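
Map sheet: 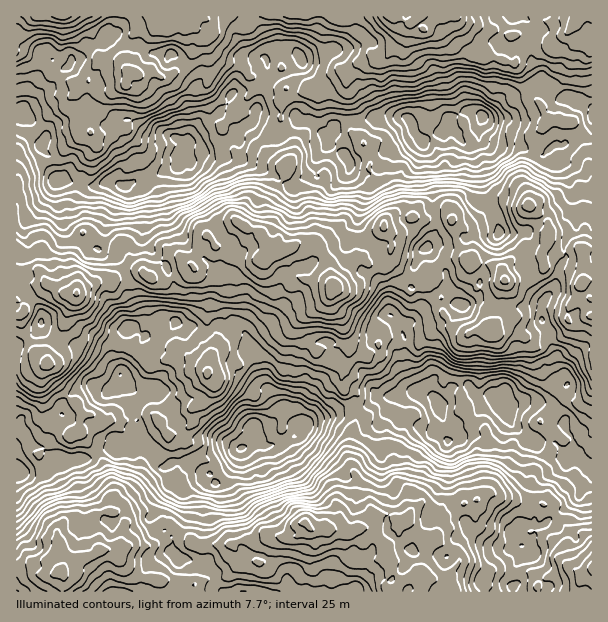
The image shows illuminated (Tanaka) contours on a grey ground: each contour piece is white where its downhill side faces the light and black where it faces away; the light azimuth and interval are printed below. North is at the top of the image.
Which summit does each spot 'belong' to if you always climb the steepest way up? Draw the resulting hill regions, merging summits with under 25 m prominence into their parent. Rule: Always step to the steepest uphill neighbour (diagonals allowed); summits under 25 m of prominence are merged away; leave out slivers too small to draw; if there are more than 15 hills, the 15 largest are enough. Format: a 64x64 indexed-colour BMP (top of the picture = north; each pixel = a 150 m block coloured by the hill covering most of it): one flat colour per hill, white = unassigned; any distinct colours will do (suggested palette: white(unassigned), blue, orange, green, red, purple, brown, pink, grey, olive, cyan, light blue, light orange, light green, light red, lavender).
<image width="64" height="64" href="data:image/bmp;base64,Qk12CAAAAAAAAHYAAAAoAAAAQAAAAEAAAAABAAQAAAAAAAAIAAATCwAAEwsAABAAAAAAAAAA////ALR3HwAOf/8ALKAsACgn1gC9Z5QAS1aMAMJ34wB/f38AIr28AM++FwDox64AeLv/AIrfmACWmP8A1bDFAEREREREREREREREQRERERERERERERERERERERAAAAAAREREREREREREREQREREREREREREREREREREREAAAAABERERERERERERERBEREREREREREREREREREREQAAAAAEREREREREREREQREREREREREREREREREREREREAAAAARERERERERERBERERERERERERERERERERERERERAAAABEREREREREREEREREREREREREREREREREREREREAAAAEREREREREREQREREREREREREREREREREREREREQAAAARERERERERERBEREREREREREREREREREREREREREQAABEREREREREREEREREREREREREREREREREREREREREAAEREREREREREQRERERERERERERERERERERERERERERAAREREREREREREEREREREREREREREREREREREREREREQBEREREREREREQREREREREREREREREREREREREREREREEREREREREREQRERERERERERERERERERERERERERERERERFERERERERBERERERERERERERERERERERERERERERERERJERERERCISIREREREREREREREREREREREREREREhESIiIkRERCIiIiEREREREREREREREREREREREREREiIiIiIiIiESIiIiIimRERERERERERERERERERERERESL/IiIiIiIRIiIiIimZkRERERERERERERERERERERESIv/yIiIiIiEiIiIimZmZERERERERERERERERERERERIi//8iIiIiISIiIimZmZmREiIRERERERERERERERERIiL///IiIiIiIiIiKZmZmZIiIiIRERERERERERERERIiIv///yIiIhEimZKZmZmZkiIiIiIiEREREREREYiIiCIi////8iIiEimZmZmZmZkiIiIiIiIiIiiIERiIiIiIgiL///////IiIpmZmZmZkiIiIiIiIiIiiIiIiIiIiIiCIv//////8iIimZmZmZmSIiIiIiIiIiKIiIiIiIiIiAIi//////9yIimZmZmZmZIiIiIiIiIiKIiIiIiIiIiIACL/////93IiKZmZmZmZIiIiIiIiIiIoiIiIiIiIiIgAIv//93d3ciIimZmZmZkiIiIiIiIiIiiIiIiIiIiIgAAAd/93d3dyIiKZmZmZmSIiIiIiIiIiKIiIiIiIiIiAAAB3d3d3d3dwAimSIpmWZiIiIiIiIiIoiIiIiIiIiIAAAHd3d3d3d3cAAiIiIiZmYiIiIiIiIt0iIoiIiIiIAAAAd3d3d3d3cAAAIiIiJmZiIiIiIiIt3dIiKIiIiIgAAAB3d3d3d3dwAAAiIiJmZmIiIiIiIi3d0iIu7u7u7uAAAHd3d3d3d3AAACIiImZmYiIiIiIiLd0iIu7u7u7uoAAAd3d3d3d3AAACIiIiZmZmIiIiIiIt3SIi7u7u7uqqAAB3d3d3d3cAAAIiIiJmZmYiIiIiIt3dIiLu7u7u6qoAAHd3d3d3dwAAIiIiImZmZmZiIiIi3d0iLu7u7u6qqqAAd3d3d3cAAAIiIiImZmZmZmYiIiLd3dLu7u7u7uqqoAB3d3d3IAAAAiIiIiJmZmZmZmYiIt3d3e7u7u7u6qqgAHd3dyIiAAAiIiIiJmZmZmZmZmIt3d3SAAAO7u7qqqAAd3dyIiIAACIiIiJmZmZmZmZmYt3d3SIgAAAAqqqqqgB3d3IiIgAAIiIiJmZmZmZmZmZm3d3SIiAAAAqqqqqqACd3ciIiIAAiIiImZmZmZmZmZmbd3dIiAAAACqqqqqoiIidyIiIgACIiImZmZmZmZmZmZm3d3SIAAACqqqqqqiIiIiIiIiAAIiIiZmZmZmZmZmZmbd3dIgAAAKqqqqqqIiIiIiMzIzMyIiZmZmZmZiZmZmbd3d0iAAAAqqqqqqIiIiIzMzMzMzMiJmZmZmYiIiERHd3d3SIAAACqqqqqoiIiIjMzMzMzMzMmZmZmIiIiIRERER3dIgAACqqqqqoiIiIiMzMzMzMzMzZiIiIiIiIiERERHd3SAAAKqqqqoiIiIiMzMzMzMzMzMREiIiIiIiIREREd3dAAAAqqqgAAIiIiIzMzMzMzMzPBERESIhIiIhEREREd0QABEAAAAAAAIiIjMzMzMzPMzMwRERIRESIiMREREREREREQAAAAAAACIzMzMzzMzMzMzLsREREREzMzMzEREREVEREAAAAAAAAzMzMzzMzMzMzMu7EbszMzMzMzNVVVVVVVVVAAAAAAADMzMzPMzMzMzMy7u7uzMzMzMzM1VVVVVVVVVQAAAAAAMzMzMzzMzMzMzLu7u7MzMzMzM1VVVVVVVVVVVQADMAAzMzMzPMzMzMzMu7u7uzMzMzMzVVVVVVVVVVVVUAMAADMzMzM8zMzMzMy7u7u7ETMzMzVVVVVVVVVVVVVVAAAAMzMzMzPMzMzMy7u7u7sREzMzNVVVVVVVVVVVVVUAAAAzMzMzM8zMzMy7u7u7tREVVTNVVVVVVVVVVVVVUAAAADMzMzMzzMy7u7u7u7VVVVVVVVVVVVVVVVVVVVVQAAAAMzMzMzPMu7u7u7u7tVVVVVVVVVVVVVVVVVVVVVUAAAAzMzMzM7u7u7u7u7u1VVVVVVVVVVVVVVVVVVVVVQAAADMzMzMzO7u7u7u7u7VVVVVVVVVVVVVVVVVVVVVQAAAA"/>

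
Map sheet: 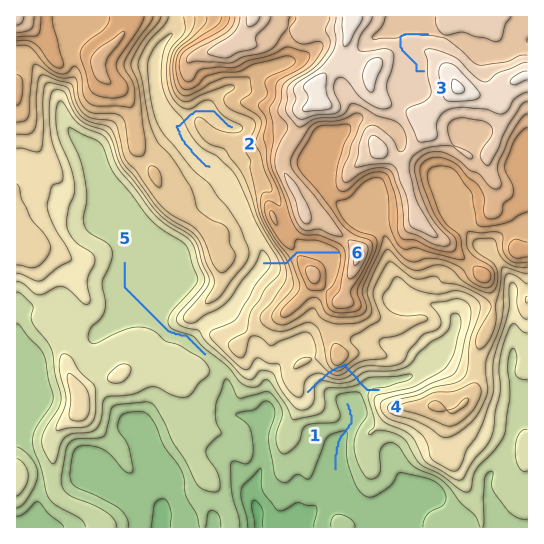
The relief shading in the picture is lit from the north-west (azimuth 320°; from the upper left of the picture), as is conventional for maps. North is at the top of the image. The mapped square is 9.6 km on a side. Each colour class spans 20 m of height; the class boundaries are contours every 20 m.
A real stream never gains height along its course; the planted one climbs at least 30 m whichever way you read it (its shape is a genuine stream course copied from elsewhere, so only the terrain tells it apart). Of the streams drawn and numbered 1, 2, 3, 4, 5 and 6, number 4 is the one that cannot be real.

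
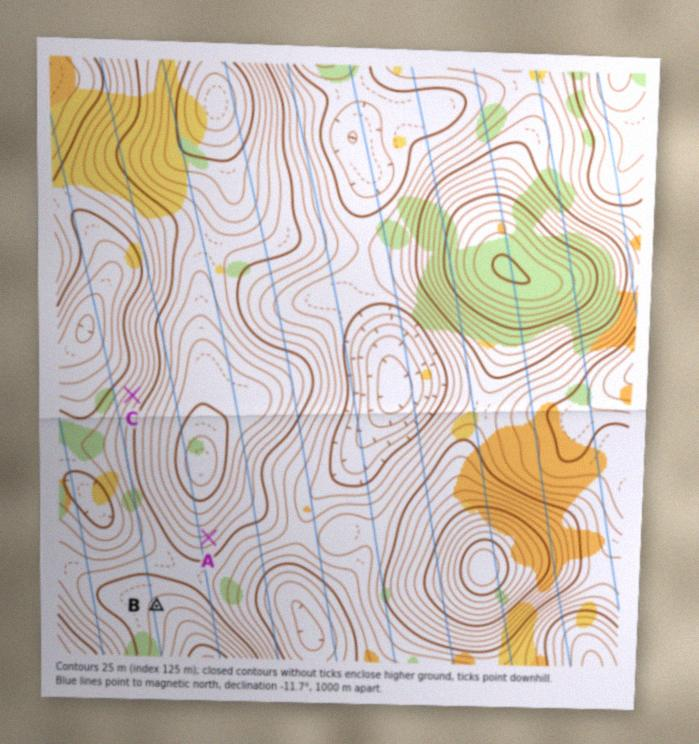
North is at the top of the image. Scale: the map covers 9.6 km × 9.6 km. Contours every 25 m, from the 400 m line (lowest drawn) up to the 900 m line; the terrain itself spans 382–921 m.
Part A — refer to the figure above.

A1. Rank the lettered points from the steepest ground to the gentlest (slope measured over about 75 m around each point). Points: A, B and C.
C A B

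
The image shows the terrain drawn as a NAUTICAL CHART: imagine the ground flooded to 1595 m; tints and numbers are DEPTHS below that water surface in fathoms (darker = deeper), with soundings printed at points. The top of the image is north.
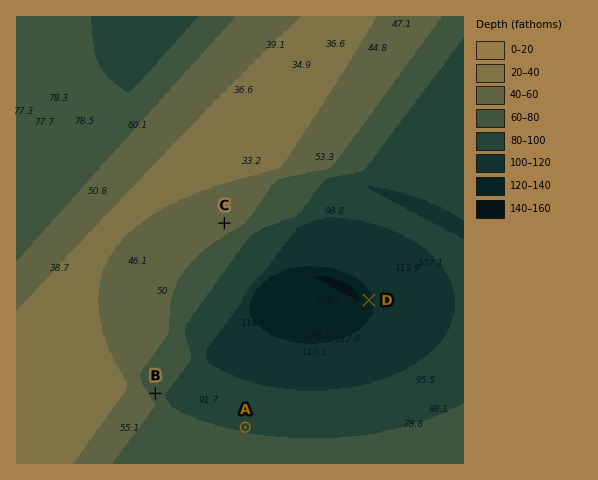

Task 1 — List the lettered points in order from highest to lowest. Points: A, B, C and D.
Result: C B A D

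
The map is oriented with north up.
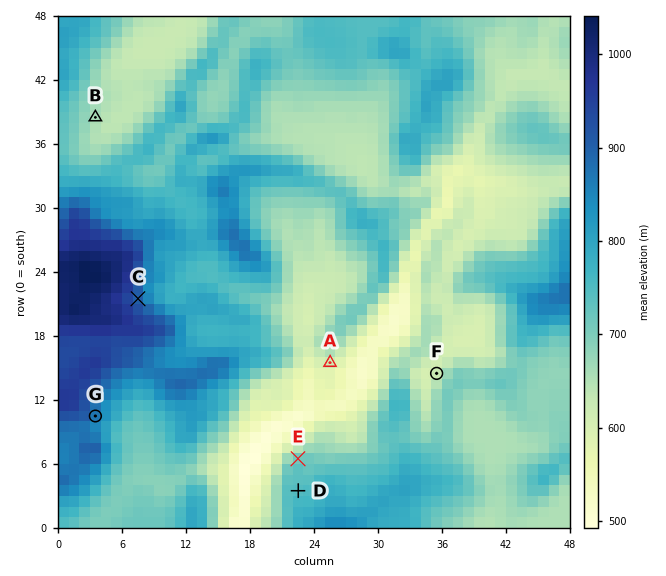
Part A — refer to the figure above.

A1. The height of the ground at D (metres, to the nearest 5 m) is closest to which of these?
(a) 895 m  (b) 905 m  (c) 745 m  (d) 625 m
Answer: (c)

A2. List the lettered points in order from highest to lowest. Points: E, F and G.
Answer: G E F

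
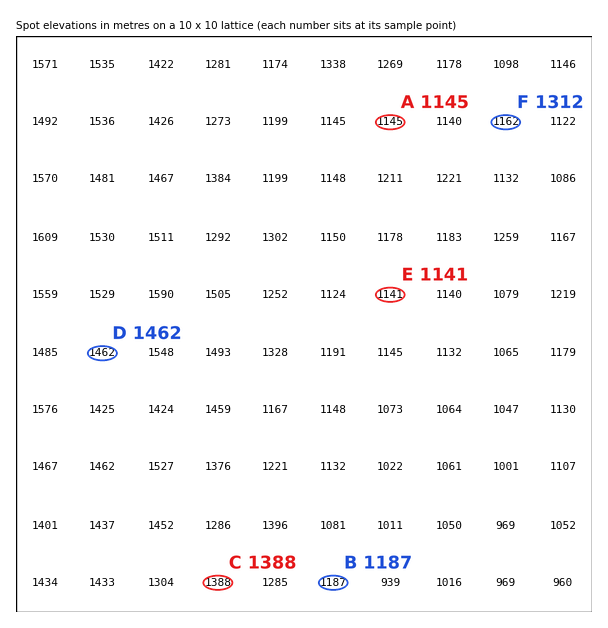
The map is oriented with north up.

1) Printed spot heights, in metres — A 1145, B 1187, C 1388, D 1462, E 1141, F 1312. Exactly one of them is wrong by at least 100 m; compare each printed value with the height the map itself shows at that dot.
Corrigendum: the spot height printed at F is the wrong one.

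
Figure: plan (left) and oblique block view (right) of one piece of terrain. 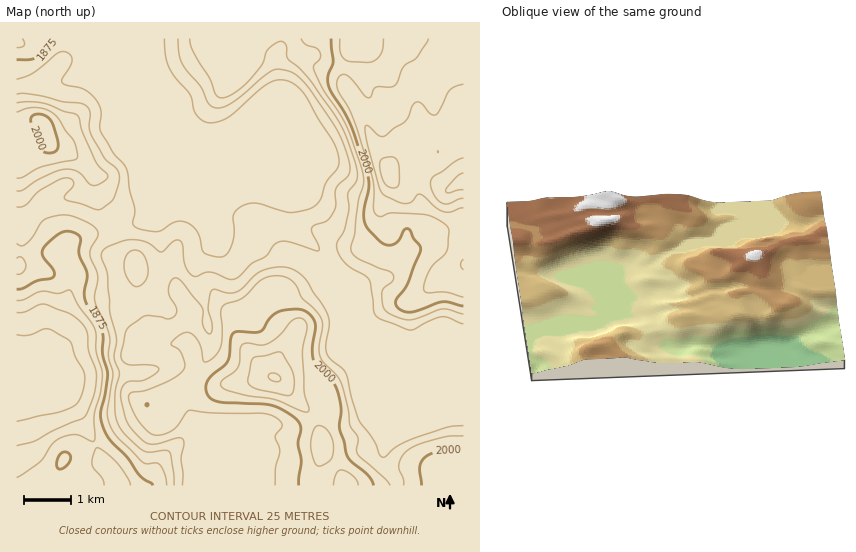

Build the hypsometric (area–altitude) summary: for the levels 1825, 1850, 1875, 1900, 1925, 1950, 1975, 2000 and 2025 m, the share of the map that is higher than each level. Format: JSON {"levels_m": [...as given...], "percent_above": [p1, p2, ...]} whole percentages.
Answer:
{"levels_m": [1825, 1850, 1875, 1900, 1925, 1950, 1975, 2000, 2025], "percent_above": [96, 93, 90, 71, 61, 44, 31, 21, 12]}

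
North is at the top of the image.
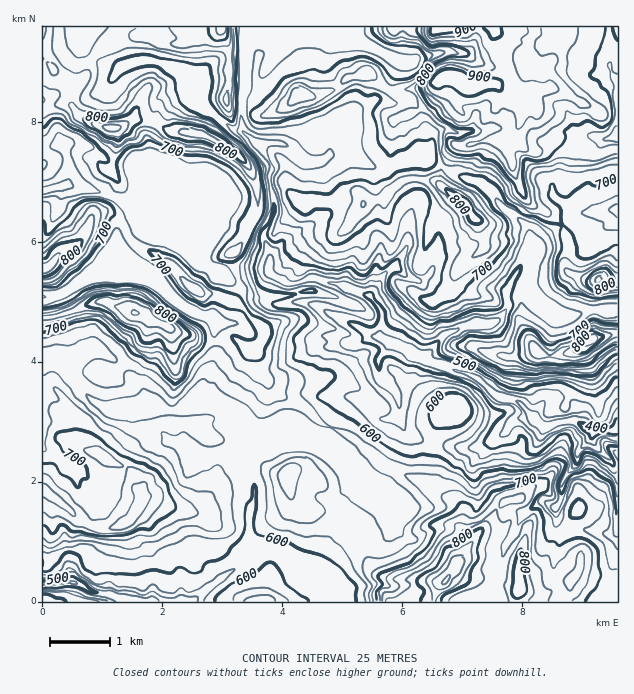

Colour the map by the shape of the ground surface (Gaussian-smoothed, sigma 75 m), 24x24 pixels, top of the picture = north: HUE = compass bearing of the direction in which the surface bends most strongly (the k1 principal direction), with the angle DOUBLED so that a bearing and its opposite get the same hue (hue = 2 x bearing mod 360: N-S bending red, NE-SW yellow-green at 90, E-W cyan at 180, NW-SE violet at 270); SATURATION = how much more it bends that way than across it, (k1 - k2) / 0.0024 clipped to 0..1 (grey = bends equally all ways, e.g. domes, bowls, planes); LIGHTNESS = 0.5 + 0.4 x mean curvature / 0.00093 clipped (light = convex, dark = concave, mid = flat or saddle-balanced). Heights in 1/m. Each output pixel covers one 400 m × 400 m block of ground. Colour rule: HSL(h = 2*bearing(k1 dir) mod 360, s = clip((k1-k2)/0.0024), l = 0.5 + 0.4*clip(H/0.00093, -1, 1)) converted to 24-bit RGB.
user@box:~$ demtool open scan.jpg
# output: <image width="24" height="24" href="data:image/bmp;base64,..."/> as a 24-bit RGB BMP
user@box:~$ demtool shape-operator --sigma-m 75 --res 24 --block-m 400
<image width="24" height="24" href="data:image/bmp;base64,Qk32BgAAAAAAADYAAAAoAAAAGAAAABgAAAABABgAAAAAAMAGAAATCwAAEwsAAAAAAAAAAAAAfJcAbg4Am0IDmY4bd6IpobJCQaBdU6iVfamyt3uHjl+WhHWEdGR5MWl1ztZ8mle47Yh9NIlWWYqNxJxhXaagnVmfpKJjYXyK4pirM4rPepyqko5rbIp2cYZ+lIqBWY5sUoZVlIdyfW1zfG5rcl1/acasWLOoZmGku2uX5ay8R3CBs85aU4GsWFWNx6udS22LtVyjiFA8tqA+baZPaopaX35ieWhfg59oU3ODi3RdgHFjbIZ2dpSNeJx1U3BmaGlDXZpPzoN/sGqyNaOPyXtEUHuFu79objiFdlShmNfcYGm73afZeHytdoCnfJ20jKWiTkqDpHubiqOcfo6efZ6cgo2NYl96SZaRTbBRXrVUzleFeZc9qdhWXRuat5d8NIuzisS+ilGAZHN9mo5rqrqdYY+ojmuXmn6BVE99lWF1lq58eYpuaYx+fmZsdlReYJVha7SXZbyTSE2t07bl64TMAFZq5NfEODLPm1peeE5UiqNpbcOuqYmMiVV9dHJdl4V0ZVGDbrG6z6vPhpaxg1SBkFh3gL7Igai5fqSGVGCSS5F6V5pJs0nB/3rjHvKHfBuJmVOXg6e0i8KqglthfWdTfkpKj3NeaqR9Z3aEXn5WgotKfUxDklyMisStb4KAdU1SpYREeXI0KWMrn4JKHnFf7L6eE4F+UQrxXJiOfKmAkVZqglRdml2LZnG4gKG1jGJ5gGFshI9gd3JZfLKof6qihmpbemdHl1+TqYmYuaqlaYi6Sc6UWxs1iq0IZwwbZbUSZat7nVBGgUxGbIxicE5cv8EzQ21Jgl5hfnB7p62LcK6jgINafnlaaqyOakKaap+MlbG+z+DhjRh/cB0HTY4rmZFDoWY/e6w8oaNajVKVkpunmVR+a0Bo6ey3LlJrcW2Gjph/dbV6a3aiiH6tjZGuYZ5zRk26abusjXkdMw8ATw0Qx6R3xmhNe30veMxBLHdjcn1NX4BbdElKgTdTWrSA1OCOQIKtUGGVkLOstbR4SmpWZHhQd4hHt1VTgWAvaTIgFxGx1NT30eb6k1fo1fD2jIb//8z8VSvIroTveYE6SSs7eciYoe/r0vL55ArZgDZWXKtNwq/klnLJX5+5ojNNqYo1gjaKnVdaea8uG1MEJyoJPbEz0LxELkUkNssZ2Ur/Q2oAuHj/ztj91ef2cM7YMgEO8eo1b6jWc9CJii+A4B9f4RbLdb/muhifkDOHp9bh1rfinInGmtjcEKiskFdWgzlBiFwTRlIKjt2bBzkPSWMTXVcbUg8ScfC4V9XPYjEmns1KWSRPi2wlgUkQUS0RUMU6F+Gex08nmoJLv4qAlIZWJ21lclCXto7Slr752M7984Lu4qXbK3BrhluObcjY0c5NcT1x0IrZ28N7GR9OpX2Oo4OzfJqydsDAMZC3QM5xT32MsXVuwJSXX5SoMEtfpNBZQGo5m48xLX5K44KVd0i+UKyWeWVaf3hzen9/Tnxt9LmtCCqJcJhSX56PzJ2yWFOLfbVuM2uXk2F8qlFQleCipkq5TyA9V85efHmMZpaFUEG8a76W5n6vjjqCfn2Af39/f39/ZHp8wJJeDwCZzdyvbYi5XnqUvInMsHV1QV5lmDxgyfrgqjmcdwVCoPbUhVSqgXRdiX5GW5Ava1ctp4A5Yb6le3uAgXd2fnxta0lXvu5tAAuWhr6Ae2l/bqKhnV50wGqpbV/KjPfNbjMQOQ8apuqFgE0ucWREiIhViHZkrG+rUlyatGAydn4maGI7c1EsaFQwL9ywzP/oUgyGk1JEdIVXfoFigVhbj5lRWnBBkhxL026pSH+2vOWSkErPWHy6iJHEcHDXe2gxfR4zuef71sPxHjnB0+P4z+P8Yv+mMgERfn83UYxFcoxubn6Cb16BupmJZ3+CGXlNwtsKzDmBtZF0kG1VW4Zdf2dJYYgek1TTivLNQYlPyFB5ZMSTSoo6VCQU/6ZbDDqjxJPc3IjFQq5PQW9OSnluqLlgqy6WXbalj8ueW56SZpaLs5+RfU6TeKXHX3XVVZx6yZ17QXFrSIZ13LCrf06NU1d9+fSWFCNhTX5yntKVrXHP0XTeZrK+VdLUKQns89jrlbPRiIHKcKGomnKkgbnDi2RYjk17cLeKg1lbq1R2TXJBblsfd0kuZXtCt/JgHSF3bIp6cIZbdYFkV5l90LF9bSUsDCcOg9UAiCsOkkctoKVlXYJvpHZng3htcVV9j65cbnB+h3aSq263d4fDkpDHfmW+5vfUFRhagI5sdoJwgHtueXxkjCtv43ytRRPb89u1Qd3hZMKRlX6DbZCCnV9ucXmRbGWO"/>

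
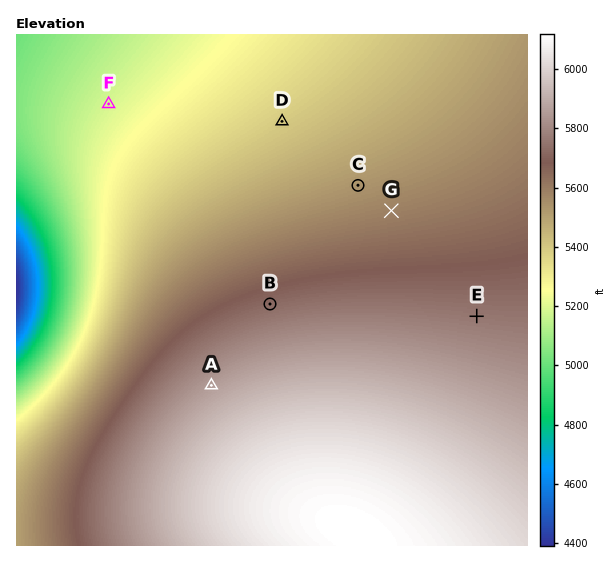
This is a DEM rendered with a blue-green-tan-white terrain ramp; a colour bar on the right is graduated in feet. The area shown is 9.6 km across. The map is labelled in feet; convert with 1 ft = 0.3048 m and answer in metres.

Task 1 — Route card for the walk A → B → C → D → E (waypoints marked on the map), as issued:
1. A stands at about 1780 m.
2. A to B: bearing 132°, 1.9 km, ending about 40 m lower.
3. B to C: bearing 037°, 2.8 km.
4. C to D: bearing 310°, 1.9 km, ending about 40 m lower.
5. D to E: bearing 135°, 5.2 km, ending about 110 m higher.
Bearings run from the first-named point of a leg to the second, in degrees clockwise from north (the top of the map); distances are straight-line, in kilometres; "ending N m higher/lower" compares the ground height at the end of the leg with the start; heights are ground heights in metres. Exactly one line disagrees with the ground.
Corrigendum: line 2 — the bearing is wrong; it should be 036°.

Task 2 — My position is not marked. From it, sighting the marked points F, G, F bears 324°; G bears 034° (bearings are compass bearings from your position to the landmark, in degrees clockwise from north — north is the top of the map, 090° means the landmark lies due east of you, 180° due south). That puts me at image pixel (293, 357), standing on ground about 1785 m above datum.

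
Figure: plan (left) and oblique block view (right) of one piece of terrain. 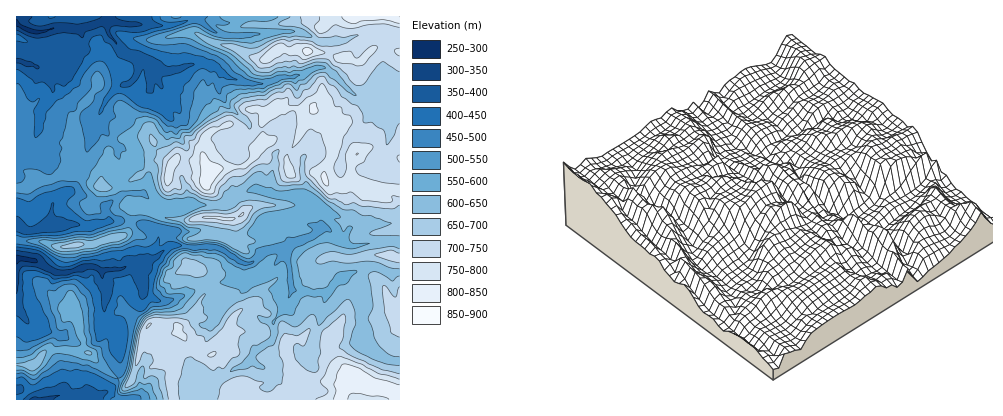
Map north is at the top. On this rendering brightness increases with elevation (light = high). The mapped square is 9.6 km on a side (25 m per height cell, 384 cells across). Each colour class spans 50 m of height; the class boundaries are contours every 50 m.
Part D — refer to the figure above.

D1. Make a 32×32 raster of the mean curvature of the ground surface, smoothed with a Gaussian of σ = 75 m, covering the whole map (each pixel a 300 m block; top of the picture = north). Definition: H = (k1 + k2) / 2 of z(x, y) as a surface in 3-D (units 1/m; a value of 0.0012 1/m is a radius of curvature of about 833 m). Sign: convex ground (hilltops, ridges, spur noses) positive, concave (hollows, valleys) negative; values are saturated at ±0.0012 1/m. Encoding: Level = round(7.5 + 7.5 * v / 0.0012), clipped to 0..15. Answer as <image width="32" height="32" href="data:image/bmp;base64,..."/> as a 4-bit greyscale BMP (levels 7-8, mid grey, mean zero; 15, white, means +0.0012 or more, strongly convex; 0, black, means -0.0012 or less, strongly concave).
<image width="32" height="32" href="data:image/bmp;base64,Qk12AgAAAAAAAHYAAAAoAAAAIAAAACAAAAABAAQAAAAAAAACAAATCwAAEwsAABAAAAAAAAAAAAAAABEREQAiIiIAMzMzAERERABVVVUAZmZmAHd3dwCIiIgAmZmZAKqqqgC7u7sAzMzMAN3d3QDu7u4A////ALZUZmWEJplpeYl4l4aZZ3g6V3ZVX2SoZkmZl3mJmYu5v3VlfStqimWVR0WJVZzJVJzGm/Y2x4lauZSpl2eJVEVm6pp4Qvhnp5qFNrdnpFZ4dDRNRmH2i5ZsidPJmMdniXZajFWDz82FOoZjpLSqZ3lnespkqRhVmHXJmTeVa2aKaInKc8czIVqGWpdYhml2mFrJ6ISYWMpnd2WJZohnd8edYAOEalT7momqeGiYZFljIBiBFnRDbuzIAZlaqpume1Wv/tVVdgMAAMwkKaqmWaru55zP/Lin7cyIqoVHVqdTFBIQACgiRJRYlFeIc3dleZuIerWKrbiv6/xVZ4hldmZWVZmibIRDACFLy5hTeomnunUlvYVF+17EU0RDO8i6qmyauJh6lPV8xoVl+493llWXZ5Z6aHXZacqrc9WJZ2dYdneXamZojWxmaaOmVpbYWYaIiGh5jGebZ3e6Wma0iXeWd5hWh61VTcmkhllmuFd3l3iYV3irJUV9Rah3mImHh5hZiZTKRFaIc7+smMl4h3iYhomldmdniXaYbNSMhEWYt3dYu0WXiHqFAABSf0Snd4VmZsiLhVRYNHnYUwAop2dnd3Z5dEWHU0Wd/ZrZ3JpZm6qXmiiblmn/52/O5EZ6maEndLbLm9//IiIQAAtVNERat4hUVURUQ4iKmbqqi8qc"/>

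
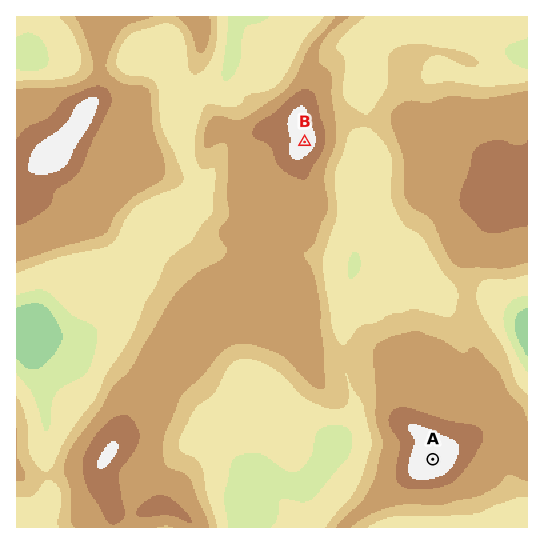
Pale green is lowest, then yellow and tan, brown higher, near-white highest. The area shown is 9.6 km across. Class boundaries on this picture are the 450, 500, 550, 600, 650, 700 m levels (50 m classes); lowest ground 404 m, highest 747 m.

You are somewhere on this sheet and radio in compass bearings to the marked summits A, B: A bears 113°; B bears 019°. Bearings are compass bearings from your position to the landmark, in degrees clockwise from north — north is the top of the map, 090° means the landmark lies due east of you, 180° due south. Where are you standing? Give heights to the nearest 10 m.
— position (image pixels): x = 226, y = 371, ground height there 550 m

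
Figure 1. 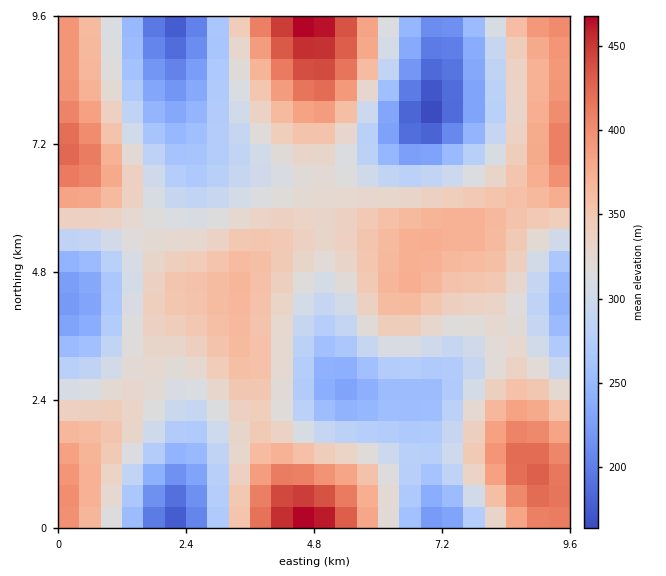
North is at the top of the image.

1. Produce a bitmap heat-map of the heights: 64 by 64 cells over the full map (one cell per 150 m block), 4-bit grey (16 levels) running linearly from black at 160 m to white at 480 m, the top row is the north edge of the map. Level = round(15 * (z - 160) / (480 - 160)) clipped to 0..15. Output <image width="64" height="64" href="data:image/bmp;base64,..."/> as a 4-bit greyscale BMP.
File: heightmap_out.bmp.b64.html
<image width="64" height="64" href="data:image/bmp;base64,Qk12CAAAAAAAAHYAAAAoAAAAQAAAAEAAAAABAAQAAAAAAAAIAAATCwAAEwsAABAAAAAAAAAAAAAAABEREQAiIiIAMzMzAERERABVVVUAZmZmAHd3dwCIiIgAmZmZAKqqqgC7u7sAzMzMAN3d3QDu7u4A////ALu6mHZUMhEREjRnmrze7v/+7cy5h2VDMzNFV4mau8zMu7qYdlQyERESNWeavN7u7u7ty7qHZUMzM0Vniau8zMzLupmHZDIhESI1Z5q83u7u7t3LqpdlRDM0RWeJq8zMzMu6qYdlQyERIjVnmrzd7u7t3MupmGVUM0RWeJq7zMzMy7qph2VDIhIjRWeavM3d3d3Mu6mHdlRERWeJmrzMzMy7uqmHZUQyIiNFZ4m7zN3czMu6qYdmVERVZ4mrvM3czLu6qYd2VDMiM0Vniau8zMy7u6qZh2ZVVVZ4mqvM3dzMu6qpiHZVQzM0RWeJqru7u7qqqZiHZlVVZniau8zd3My7qqmYd2VUQ0RVZ4maq7qqqZmZiHdmZVZneJq8zN3My7qqqZiHZlVERFZniZqqqZmYiIh3dmZlVmd4mrzMzMy7qqqpmYh2ZVRFVneImZmZiId3d3ZmZlVWZ3iau8zMy7uqqqmZiHdmVVVWd4iZmYh3dmZmZmZVVVVmeJq7zMy7uqmZmZmIh2ZlVWZ4iJmIh3ZmVVVVVVVVVWZ4mqu7u7uqmZmZmYiHdmZmZ3iImYh3ZlVVVVVVVVVVVniZq7u7uqmYiJmZiId3ZmZneImZiHZlVEREREVVREVWd4mqq7qqmYiIiIiIiHd2Z3eIiZmIdmVERERERERERVZniZqqqqmYh3eIiIiId3d3eIiZmYh2VUQzM0REREREVWeImaqqmYh3d3eIiIiHd3d4iZmZmHZVRDMzRERERERVZniJmZmYh2Zmd3iIiId3d4iJmZmYdlVEMzREVVVVVVVmd4iZmIh3ZmZnd4iIiHd4iJmZmZh2VUQzREVVVVVVVVZniIiIh3ZVVmZ3eIiIiIiJmZqZmHZlREREVVZmZlVVZmd4iIh3ZlVVVmd4iIiIiImZqqmYdmVERFVWZmZmZmZmZ3iIh3ZlREVVZneIiIiImZmqqZh3ZVVVVmZ3d3d2ZmZ3iIiHZlVEREVmd4iIiImZmaqZmHdlVVVmd3iIh3d3d3eIiHdlVEM0RVZ3iIiImZmaqpmYd2ZVVmd4iIiIh3d3eIiId2VUMzNEVneIiZmZmZqqmZiHZmVmZ4iJmZiIh3eIiId2ZUQzM0RWd4iZmZmZmqqZmId2ZmZ3iJmZmYiIiIiIh3ZlRDMzRFZ3iJmZmZmaqpmYh3ZmZneJmaqZmYiIiIiHdlVDMzM0VmeImZmZmaqqmZiHd2ZneImaqqmZmYiIiId2VUMzM0RWZ4iZmZmZqqqZmIh3dnd4mZqqqqmZmZmYiHZlQzMzRFZniJmZmZmqqqmZiHd3d4iZqqqqqpmZmZmIdmVEMzNEVmd4iZmZmaqqqZmIh3d4iJmqqqqqmZmZmZh3ZURDNEVWZ3iJmZmZmqqpmYiId3iJmZqqqqqpmZmZmIdlVEREVWZ3eIiImZmZqpmZmIiIiImZmqqqqqqqqpmYh2ZVVVVWZneIiIiIiZmZmZmZiIiIiZmaqqqqqqqqqZmHdmVlVmZnd4iIiIiImZmZmZmIiIiJmZqqqqqqqqqpmYh3ZmZmd3d3iIiIiIiImZmZmYiIiImZmqqqqqqqqqmZiId3d3d4iIiId3d3eIiImZmYiIiIiZmaqqqqqqqqqZmYiIeIiIiIiId3d3d3eIiIiIiIiIiJmZmqqqqqqqqpmZmZiJmZmZmIh3d3d3d3eIiIiIiIiIiZmZmZmqqqqqmZmZmZqqqqmYiHd3ZmZnd3eIiIiIiIiIiImZmZmZmZmZmZmqq7u6qpmId2ZmZmZ3d3d3iIiIiIiIiIiIiImZmZmZqqqru7u6qYh3ZmVWZmZ3d3d4iIiHd3d3d3d4iIiJmZmqq7zMy7qpiHZmVVVmZmd3d3eIiHd3dmZmZnd3eIiZmaq7vMzMuqmHdmVVVVZmZnd3eIiId3ZmVVVVZmZ3eImZqrvMzMy6qYdmVVVVVmZmd3eIiIh3dmVURERVVmZ3iJmqu8zMzLqYh2ZVVVVVZmZ3eIiIiHdmVUQzM0RFVmeImau8zNzLuph2ZVVVVVVmZ3eIiIiIh2ZUQyIiM0RVZ3iZq7zMzMuqmHZVVEVVVWZneIiZmZiHdlQyIREiM0VWeImrvMzMy6mHZlRERFVVZneIiZmZmYh2VDIRERIjRFZ4iau8zMy7qYdlVERERVVmd4iZmqqpmHZUMhEAESI0VneJqrvMy7qph2VERERFVmd4iZqqq6qZhlQyEQABEjRVZ4mqu8y7uph2ZUQzNERWZ3iJqqu7u6mHZDIRAAESNFVniaq7u7uqmHZVQzMzRFZneJmqu8zLupdlQyEAARI0VWeJqru7u6qYdlRDMzNEVmeImqu8zMy6mHVDIRABEjRWZ4mqu7u7qZh2VDMyMzRWZ4mau8zd3MupdlQyERESNFZ3iaq7u7upmHZUMyIjNFZniaq8zd3dy6mHVDIRESI0VneJqru7u6mHZUQyIiI0VmeJq8zd3d3MupdlMiERIjRWeImqu7u7qYdlQzIiIjRFeJmrzd3u3dy6mGVDIREiNFZ4iaq7u7uph2VDIhESM0V4mrzN3u7t3MqYdUMiESI0VniZqru7u6mHZUMiERIjRXiavN3u7u7cy5h1QyIiIzRWeJqru7u7qYdlQyERESNFeJq83u7u7t3LmHZDMiIjNFZ4mqu7u7uph2VDIRERI0Z4q83e7u7u3cuYdlQyIiNFZ4mqu7u7u6mHZUMhEREjRnmrzd7v/+7dy5h2VDMiM0Vniau7vL"/>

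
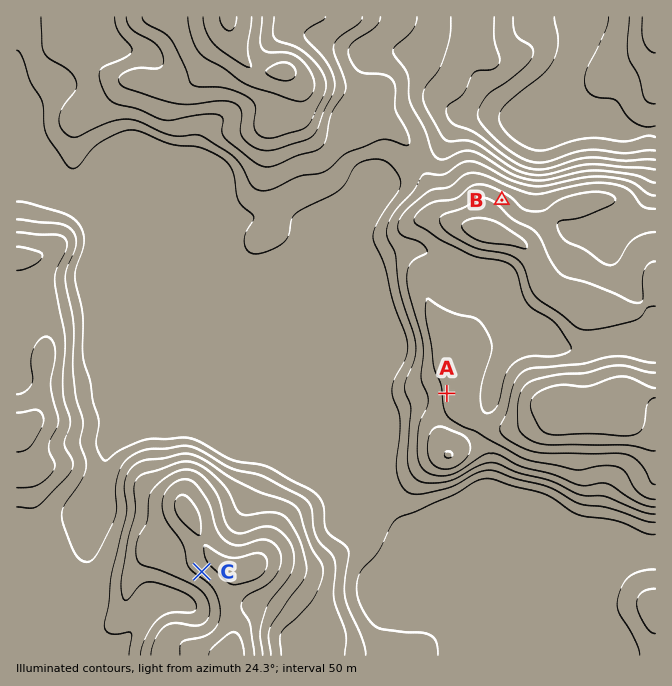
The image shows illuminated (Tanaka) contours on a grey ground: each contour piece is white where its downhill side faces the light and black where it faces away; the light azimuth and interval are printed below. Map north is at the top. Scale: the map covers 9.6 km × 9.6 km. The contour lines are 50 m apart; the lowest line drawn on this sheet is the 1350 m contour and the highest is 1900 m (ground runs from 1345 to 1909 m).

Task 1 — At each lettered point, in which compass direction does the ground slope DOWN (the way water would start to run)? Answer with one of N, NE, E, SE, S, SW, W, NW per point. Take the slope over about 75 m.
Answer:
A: W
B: NE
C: SW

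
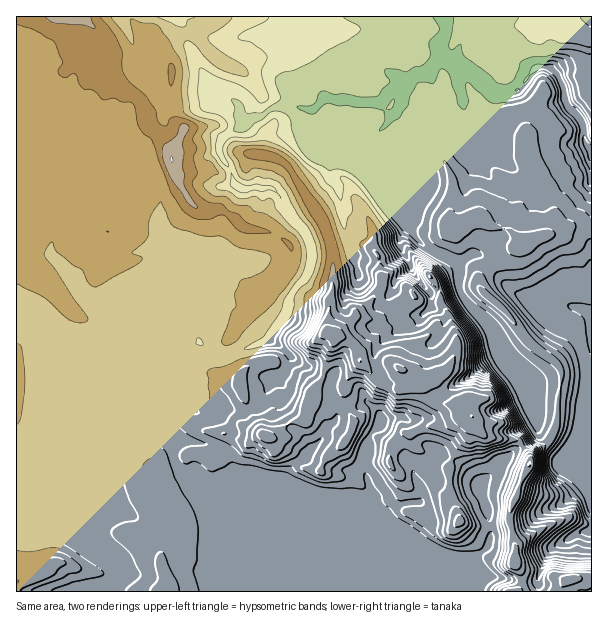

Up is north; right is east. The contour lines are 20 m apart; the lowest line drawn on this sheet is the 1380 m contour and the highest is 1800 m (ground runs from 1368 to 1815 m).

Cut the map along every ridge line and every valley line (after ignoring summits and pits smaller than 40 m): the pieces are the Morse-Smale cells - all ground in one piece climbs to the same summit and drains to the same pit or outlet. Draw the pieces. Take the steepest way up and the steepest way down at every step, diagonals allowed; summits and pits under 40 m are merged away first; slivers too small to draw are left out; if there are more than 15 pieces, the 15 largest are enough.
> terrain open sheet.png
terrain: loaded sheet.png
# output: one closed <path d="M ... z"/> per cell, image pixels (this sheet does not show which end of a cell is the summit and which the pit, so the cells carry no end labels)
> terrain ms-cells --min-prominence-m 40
<path d="M444 16l-266 1 8 12 2 18 18 33 15 16 10 2 9 9 0 9 4 7-17 11-7 9 2 15 7 9 6 18 7 3 30 0 6 6 6 13 18 21 8 14 2 21-4 10-16 20-4 18-17 25-5 6-41 13-9 0-17-13-22-38-13 0-9-6-15 0-6 4-4 12 16 15-1 19-2 2-35-14-12 0-10 2-6 6-4 13-7 7-13 3-10-17-8-29-11-9-11 2 0 208 13 1 33-18 6 0 8 22 10 15 12 11 16 9 10 10 0 4-8 8-14 8 364-1-1-17-45 0-7-3-4-11-9-5 27-34 0-8-7-10 2-11-7-13-3-14 8-3 9 1 8-9 4 0 23 12 16 20 8-10 8-5 7-11 33-25 2-10-10-38 12-2 20 1 2-11-2-6-8-9-19-14-23-31-29-25-1-12 29-26 13-4 14-10 21-4 12-6 23 0 0-78-8-9 0-10-4-12-12-12-3-6 0-8-6-16-8-9-17 0-11 16-11 8-18 0-27-24-11-2-12-9-4-6 0-7 6-12z"/><path d="M177 16l-57 1 8 15 18 46-13 11-5 19-13 14-7 23 0-5-18-20-10-5-12 0-11 7-13 15-1 12 3 7-11 7-11-3-4-8 4-18-2-17-6-6 0 201 11 0 11 9 8 29 10 17 13-3 7-7 4-13 6-6 10-2 12 0 35 14 2-2 1-19-16-15 4-12 6-4 15 0 9 6 13 0 22 38 17 13 9 0 21-6 20-7 5-6 17-25 4-18 16-20 4-10-2-21-8-14-18-21-6-13-6-6-30 0-7-3-5-15-8-12-2-15 7-9 17-11-4-7 0-9-9-9-10-2-15-16-18-33-2-18z"/><path d="M119 16l-103 1 0 93 6 7 2 9-4 26 4 8 11 3 11-7-3-7 1-12 13-15 11-7 12 0 10 5 18 20 1 4 5-19 14-17 5-19 13-11-18-46z"/><path d="M581 228l-12 0-12 6-12 1-12 5-11 8-13 4-29 26 0 9 30 28 16 24 33 27 3 9-1 11 30 4 1-160z"/><path d="M591 16l-145 0 0 16-6 12 0 7 4 7 12 8 11 2 27 24 18 0 11-8 11-16 17 0 8 9 5 10 1 14 3 6 12 12 4 12 0 10 7 9z"/><path d="M557 385l-29 2 10 38 0 7-4 6-31 22-7 11-8 5-8 10 10 35 0 21-2 4-19 18-3 6 1 22 72 0-1-16 10-24 7-6 17-10 20-6-1-6-6 0-12-6-7 0-23 10-27 18-4-9-2-24 10-30 9-16 1-11 18-15 8-15 2-27 2-12z"/><path d="M566 386l-7 3-1 30-4 12-6 10-18 15-1 11-9 16-4 17-5 7-1 15 4 21 2 3 27-18 23-10 7 0 12 6 7 0 0-134z"/><path d="M441 454l-4 0-8 9-9-1-8 3 3 14 7 13-2 11 7 10 0 8-27 34 9 5 4 11 7 3 45 0 4-10 19-18 2-25-12-39-14-16z"/><path d="M68 505l-6 0-29 17-17 2 1 68 84 0 15-8 8-8 0-4-10-10-16-9-12-11-10-15z"/><path d="M591 530l-10 2-9 4-17 10-7 6-10 24 2 16 52-1z"/>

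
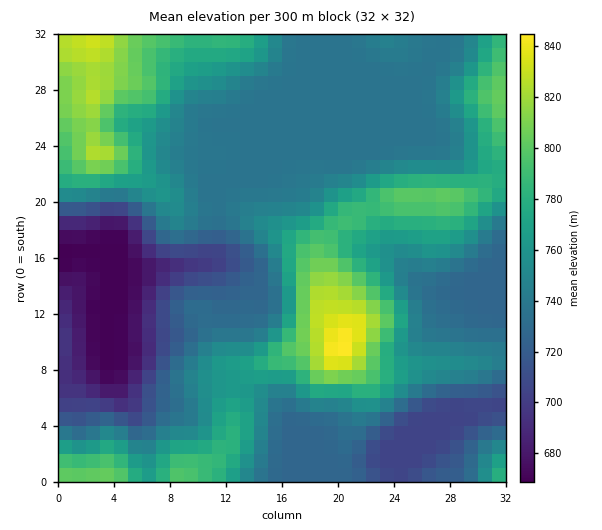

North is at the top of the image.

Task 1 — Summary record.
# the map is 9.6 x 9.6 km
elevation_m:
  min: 670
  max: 845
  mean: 750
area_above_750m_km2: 38.2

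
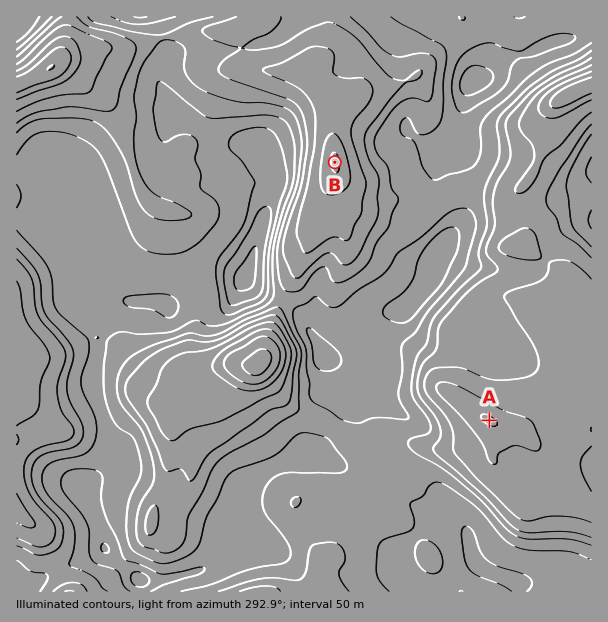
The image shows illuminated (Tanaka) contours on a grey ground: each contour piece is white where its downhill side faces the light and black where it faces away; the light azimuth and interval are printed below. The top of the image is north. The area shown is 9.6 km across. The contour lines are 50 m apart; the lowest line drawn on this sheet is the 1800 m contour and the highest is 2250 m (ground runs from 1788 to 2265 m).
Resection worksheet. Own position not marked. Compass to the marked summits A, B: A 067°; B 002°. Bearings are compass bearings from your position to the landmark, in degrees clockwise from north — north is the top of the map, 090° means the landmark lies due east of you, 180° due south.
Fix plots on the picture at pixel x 323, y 491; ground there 1990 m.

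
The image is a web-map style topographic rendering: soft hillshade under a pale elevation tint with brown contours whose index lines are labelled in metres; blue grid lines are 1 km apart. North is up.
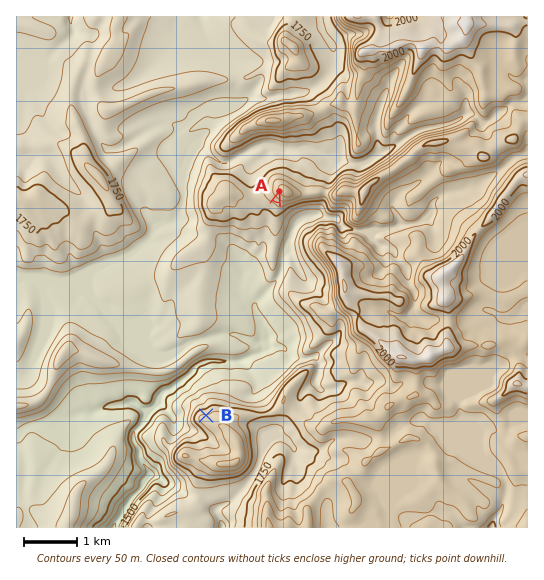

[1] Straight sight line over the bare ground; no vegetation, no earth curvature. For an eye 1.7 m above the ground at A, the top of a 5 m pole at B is visible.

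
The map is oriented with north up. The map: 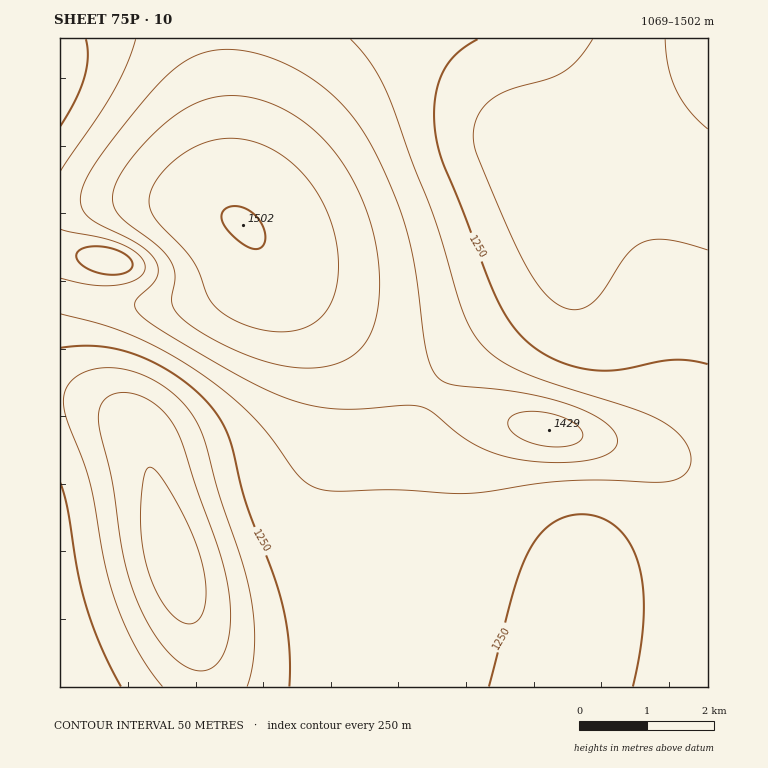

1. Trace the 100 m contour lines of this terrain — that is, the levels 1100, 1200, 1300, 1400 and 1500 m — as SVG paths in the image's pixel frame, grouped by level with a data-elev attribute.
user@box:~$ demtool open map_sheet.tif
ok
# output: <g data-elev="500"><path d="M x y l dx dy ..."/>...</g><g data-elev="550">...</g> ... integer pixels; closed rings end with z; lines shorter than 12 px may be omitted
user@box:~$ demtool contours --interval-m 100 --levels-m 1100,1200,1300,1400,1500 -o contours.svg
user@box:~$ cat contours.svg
<g data-elev="1100"><path d="M184 623l-12-8-11-15-9-19-7-23-4-27 0-29 3-27 3-6 3-2 5 3 7 8 18 31 14 30 9 29 3 26-3 18-7 10-6 2z"/></g><g data-elev="1200"><path d="M162 687l-13-17-12-21-11-22-10-23-11-41-16-83-25-69 0-15 5-12 10-9 15-6 14-1 15 1 15 4 15 7 15 9 12 11 11 13 8 13 7 19 14 54 22 62 9 34 3 26 1 23-3 22-5 21"/><path d="M708 250l-24-7-17-3-13 0-12 3-9 5-7 8-21 33-9 10-10 8-10 3-12-2-14-9-11-13-14-22-18-39-31-73-3-15 2-15 9-15 14-12 15-7 37-10 16-8 13-12 14-19"/></g><g data-elev="1300"><path d="M60 314l41 10 29 10 33 17 34 20 25 18 23 20 22 24 32 43 10 8 12 5 18 2 59-1 70 3 22-2 49-8 28-2 36-1 61 2 13-3 8-5 4-5 2-7-2-14-10-13-14-12-30-14-81-25-31-12-27-14-18-18-9-13-7-17-27-90-47-124-17-32-20-25"/><path d="M60 229l43 9 20 7 17 11 4 6 1 5-2 7-5 4-8 4-12 3-26 0-32-7"/><path d="M136 39l-9 26-15 28-52 78"/></g><g data-elev="1400"><path d="M548 447l16 0 12-3 6-6 0-7-4-5-9-6-22-7-24-1-8 2-5 4-2 3 0 5 7 9 15 8z"/><path d="M292 367l25 1 22-5 18-11 12-15 8-22 3-31-3-34-8-32-12-30-16-27-18-22-21-18-24-14-25-9-24-2-23 3-16 7-16 10-17 15-19 19-13 18-9 15-3 13 1 11 8 11 35 27 13 16 4 6 1 9-3 27 2 7 8 8 21 15 32 17 30 11z"/></g><g data-elev="1500"><path d="M253 249l7-1 5-6 0-10-5-11-7-8-10-6-9-1-8 2-3 4-2 5 4 10 15 15z"/></g>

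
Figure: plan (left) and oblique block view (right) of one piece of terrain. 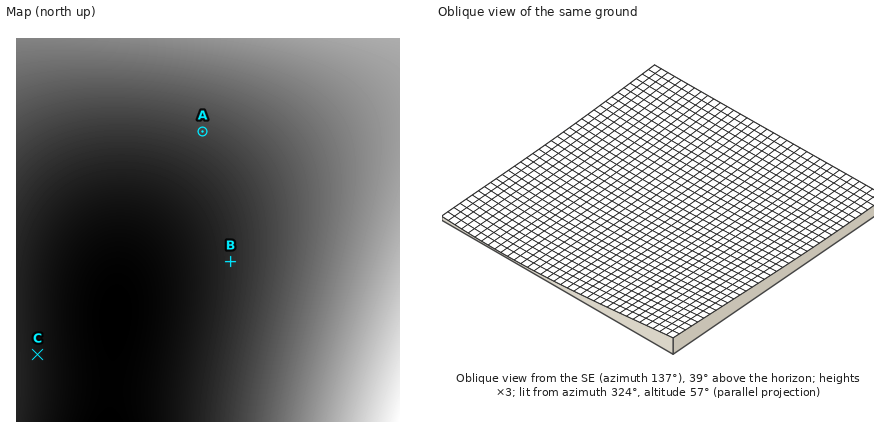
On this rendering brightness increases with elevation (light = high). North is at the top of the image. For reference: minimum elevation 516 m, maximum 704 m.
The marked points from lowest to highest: C B A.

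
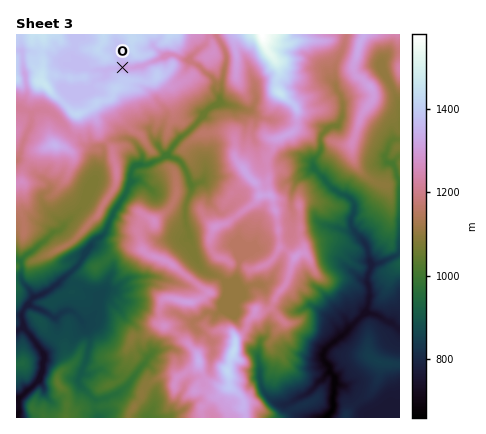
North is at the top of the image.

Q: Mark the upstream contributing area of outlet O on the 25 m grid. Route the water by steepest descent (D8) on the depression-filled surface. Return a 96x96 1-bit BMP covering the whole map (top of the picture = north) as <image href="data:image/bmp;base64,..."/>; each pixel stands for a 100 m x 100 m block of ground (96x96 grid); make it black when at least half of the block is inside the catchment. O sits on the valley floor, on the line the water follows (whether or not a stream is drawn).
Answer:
<image width="96" height="96" href="data:image/bmp;base64,Qk2+BAAAAAAAAD4AAAAoAAAAYAAAAGAAAAABAAEAAAAAAIAEAAATCwAAEwsAAAIAAAAAAAAA////AAAAAAAAAAAAAAAAAAAAAAAAAAAAAAAAAAAAAAAAAAAAAAAAAAAAAAAAAAAAAAAAAAAAAAAAAAAAAAAAAAAAAAAAAAAAAAAAAAAAAAAAAAAAAAAAAAAAAAAAAAAAAAAAAAAAAAAAAAAAAAAAAAAAAAAAAAAAAAAAAAAAAAAAAAAAAAAAAAAAAAAAAAAAAAAAAAAAAAAAAAAAAAAAAAAAAAAAAAAAAAAAAAAAAAAAAAAAAAAAAAAAAAAAAAAAAAAAAAAAAAAAAAAAAAAAAAAAAAAAAAAAAAAAAAAAAAAAAAAAAAAAAAAAAAAAAAAAAAAAAAAAAAAAAAAAAAAAAAAAAAAAAAAAAAAAAAAAAAAAAAAAAAAAAAAAAAAAAAAAAAAAAAAAAAAAAAAAAAAAAAAAAAAAAAAAAAAAAAAAAAAAAAAAAAAAAAAAAAAAAAAAAAAAAAAAAAAAAAAAAAAAAAAAAAAAAAAAAAAAAAAAAAAAAAAAAAAAAAAAAAAAAAAAAAAAAAAAAAAAAAAAAAAAAAAAAAAAAAAAAAAAAAAAAAAAAAAAAAAAAAAAAAAAAAAAAAAAAAAAAAAAAAAAAAAAAAAAAAAAAAAAAAAAAAAAAAAAAAAAAAAAAAAAAAAAAAAAAAAAAAAAAAAAAAAAAAAAAAAAAAAAAAAAAAAAAAAAAAAAAAAAAAAAAAAAAAAAAAAAAAAAAAAAAAAAAAAAAAAAAAAAAAAAAAAAAAAAAAAAAAAAAAAAAAAAAAAAAAAAAAAAAAAAAAAAAAAAAAAAAAAAAAAAAAAAAAAAAAAAAAAAAAAAAAAAAAAAAAAAAAAAAAAAAAAAAAAAAAAAAAAAAAAAAAAAAAAAAAAAAAAAAAAAAAAAAAAAAAAAAAAAAAAAAAAAAAAAAAAAAAAAAAAAAAAAAAAAAAAAAAAAAAAAAAAAAAAAAAAAAAAAAAAAAAAAAAAAAAAAAAAAAAAAAAAAAAAAAAAAAAAAAAAAAAAAAAAAAAAAAAAAAAAAAAAAAAAAAAAAAAAAAAAAAAAAAAAAAAAAAAAAAAAAAAAAAAAAAAAAAAAAAAAAAAAAAAAAAAAAAAAAAAAAAAAAAAAAAAAAAAAAAAAAAAAAAAAAAAAAAAAAAAAAAAAAAAAAAAAAAAAAAAAAAAAAAAAAAAAAAAAAAAAAAAAAAAAAAAAAAAAAAAAAAAAAAAAAAAAAAAAAAAAAAAAAAAAAAAAAAAAAA4AAAAAAAAAAAAAAB+AAAAAAAAAAAAAAD/AAAAAAAAAAAAAAH/4AAAAAAAAAAAAAP/8AAAAAAAAAAAAAf/8AAAAAAAAAAAAA//+AAAAAAAAAAAAB///AAAAAAAAAAAAD///gAAAAAAAAAAAD///AAAAAAAAAAAAB///AAAAAAAAAAAAB///AAAAAAAAAAAAB//+AAAAAAAAAAAAB//8AAAAAAAAAAAAD//wAAAAAAAAAAAAD//gAAAAAAAAAAAAB//gAAAAAAAAAAAAB//gAAAAAAAAAAAAB//wAAAAAAAAAAAAB//wAAAAAAAAAAAA="/>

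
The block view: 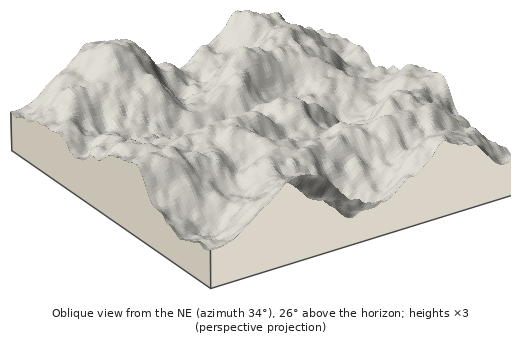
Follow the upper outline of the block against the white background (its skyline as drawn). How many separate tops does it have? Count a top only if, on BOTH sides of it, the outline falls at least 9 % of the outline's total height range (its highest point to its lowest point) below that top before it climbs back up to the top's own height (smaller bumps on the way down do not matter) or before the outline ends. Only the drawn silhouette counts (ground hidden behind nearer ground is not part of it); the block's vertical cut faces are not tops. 2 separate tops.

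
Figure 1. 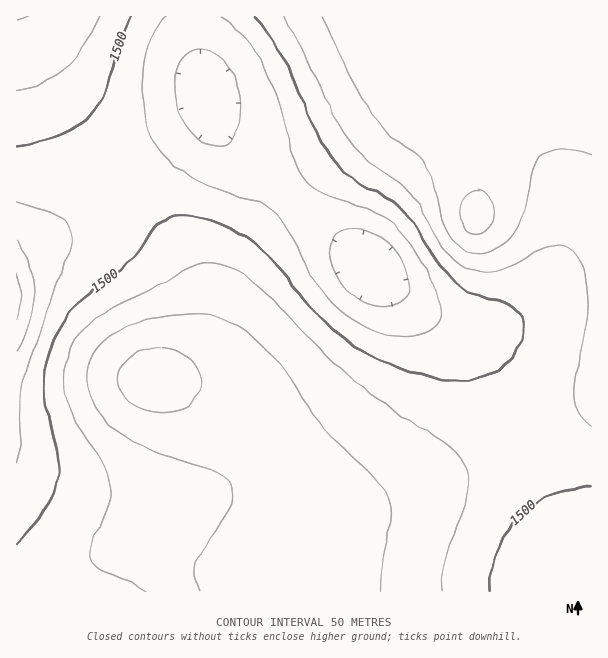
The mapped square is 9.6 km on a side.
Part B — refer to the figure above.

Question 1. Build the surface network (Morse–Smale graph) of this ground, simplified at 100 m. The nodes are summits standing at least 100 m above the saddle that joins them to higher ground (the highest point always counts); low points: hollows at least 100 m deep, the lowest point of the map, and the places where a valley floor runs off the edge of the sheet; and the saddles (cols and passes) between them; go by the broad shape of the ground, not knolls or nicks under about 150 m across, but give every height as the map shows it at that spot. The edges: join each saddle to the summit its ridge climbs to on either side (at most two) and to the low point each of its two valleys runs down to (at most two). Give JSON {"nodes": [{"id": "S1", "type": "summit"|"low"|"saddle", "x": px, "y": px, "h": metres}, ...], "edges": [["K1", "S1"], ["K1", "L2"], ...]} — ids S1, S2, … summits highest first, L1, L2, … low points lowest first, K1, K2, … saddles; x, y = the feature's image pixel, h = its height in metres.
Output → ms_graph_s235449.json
{"nodes": [
{"id": "S1", "type": "summit", "x": 155, "y": 380, "h": 1672},
{"id": "S2", "type": "summit", "x": 476, "y": 216, "h": 1666},
{"id": "S3", "type": "summit", "x": 18, "y": 17, "h": 1602},
{"id": "L1", "type": "low", "x": 17, "y": 297, "h": 1335},
{"id": "L2", "type": "low", "x": 371, "y": 267, "h": 1361},
{"id": "K1", "type": "saddle", "x": 521, "y": 438, "h": 1531},
{"id": "K2", "type": "saddle", "x": 125, "y": 171, "h": 1473}],
"edges": [["K1", "S1"], ["K1", "S2"], ["K1", "L1"], ["K1", "L2"], ["K2", "S1"], ["K2", "S3"], ["K2", "L1"], ["K2", "L2"]]}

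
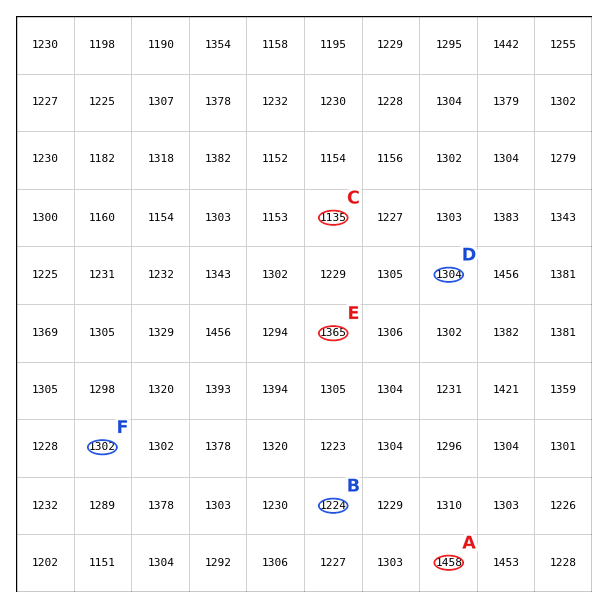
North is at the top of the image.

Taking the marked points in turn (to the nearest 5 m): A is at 1460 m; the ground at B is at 1225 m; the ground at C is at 1135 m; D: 1305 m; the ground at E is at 1365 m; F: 1300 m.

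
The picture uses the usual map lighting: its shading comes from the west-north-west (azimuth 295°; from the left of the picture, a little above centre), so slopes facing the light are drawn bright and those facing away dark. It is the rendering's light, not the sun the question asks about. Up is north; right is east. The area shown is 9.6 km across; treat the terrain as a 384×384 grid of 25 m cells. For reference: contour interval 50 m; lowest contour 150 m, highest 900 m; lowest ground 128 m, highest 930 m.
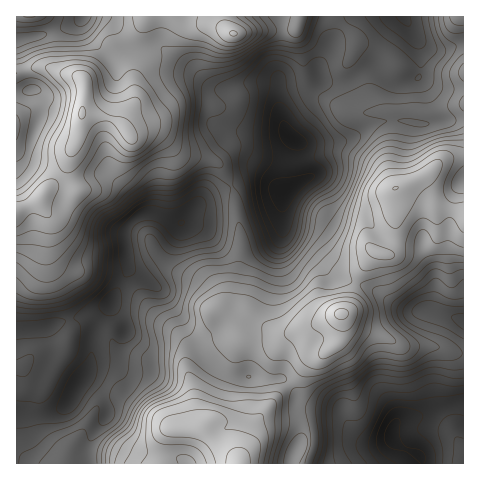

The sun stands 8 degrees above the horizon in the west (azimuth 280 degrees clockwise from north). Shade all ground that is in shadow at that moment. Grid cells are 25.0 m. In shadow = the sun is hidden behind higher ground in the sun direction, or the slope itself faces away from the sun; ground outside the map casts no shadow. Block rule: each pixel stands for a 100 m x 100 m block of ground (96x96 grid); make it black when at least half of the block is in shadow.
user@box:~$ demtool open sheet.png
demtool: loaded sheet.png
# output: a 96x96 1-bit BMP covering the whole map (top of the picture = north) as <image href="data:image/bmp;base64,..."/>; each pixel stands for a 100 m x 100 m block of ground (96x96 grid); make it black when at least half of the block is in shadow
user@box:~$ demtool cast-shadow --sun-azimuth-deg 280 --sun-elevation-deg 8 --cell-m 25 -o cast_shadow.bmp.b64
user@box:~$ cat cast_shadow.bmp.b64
<image width="96" height="96" href="data:image/bmp;base64,Qk2+BAAAAAAAAD4AAAAoAAAAYAAAAGAAAAABAAEAAAAAAIAEAAATCwAAEwsAAAIAAAAAAAAA////AAAAAAAAAAAAAAB///////AAAAAAAAA///////AAAAAAAAA///////AAAAAAAAAf//////AAAAAAAAAP/////+AAAAAAAAAP/////+AAAAAAAAAH/////+AAAAAAAAAH/////+AAAMAAAAAH/////8AAAGAAAAAD/////8AAAGAAAAAD/////8AAgAAAAAAD//////AB8AAAAAAB//////4B+AAAAAAB//////8B+AAAAAAA//////8B/AAAAAAAc/////8A/gAAAAAAA/////8A/gAAAAAAAf////8AfwAAAAAAAP////8AfwAAAAAAAH////8APwAAAAAAAH////8AP4AAAAAAAD////8AH4AAAAAAAB////8AH4AAAAAAAA////8AD8AAAAAAAAf///8AD4AAAAAAAAP///8AD4AAAAAAAAH///8AD4AAAAAAAAH///8AB4AAAAAAAAH///8AAwAAAAAAAAH///8AAAAAAAAAAAH///8AAAAAAAAAAAH///8D//4AAAAAAAH///8D//+AAAAAAAD///8D///AAAAAAAD///gB///AAAAAAAB///gA///8AAAAAAB///gAf//+AAAAAAA+f/gAf//+AAAAAAA4f/8AN//+AAAAAAAAf/8AM//+AAAAAAAAf/8Af//+AAAAAAAAf/8Af//+AAAAAAAAf/8Af///gAAfgAAAf/wAf///4AA/wAAAf/AAf////AB/4AAAP8AAf////wB/8AAAP4AAf////8B/8AAAH4AAf////+B/8AAAH4DAf////+B/8AAAP4Dwf/////B/+AAAHwDwP/////D/+AAAHwDwP/////D/+AAAHwDwH/////j/+AAADgAAD/////D/+AAAAAABx/////D/+AAAAAADx/////D/+AAAAAABw/////D//AAAAD4Bg/////D//AAAAD8AAf////D//4AAAD8AA/////H//+AAAD8AB/////////AAAD8AB/////////AAAD8AD/////////AAAB8AB////////+AAAB8AB/5//////+AAAA8AB/x//////8AAAADgB/x//////8AAAADwA/h//////8AAAAD4A/g//////8AAAAD4A/A//////4AAAAD4AfA//////4AAAAD8AeA//////wAAAAD4AcA9/////gAAAADwAYA5/////AAAAAAAAYAf////+AAAAAAAAfAf////8AAAAAAAAfgf////4AAAAAAAAfwf////4AAAAAAAAf4f////4AAAAADwAf8f////4AAAAAD4Af8f////4AAAAADwAf8c////8AAAAACAAf4B////+IAAAAAAAfwB/+////AAAAAAAPgA/4/////+AAAAAGAAfwf/////AAAAAAAAPAf////+AAAAAAAAAAf////8AAAAAAAAAAP////gAAAAAAAAAAH///+AAAAAAAAAAAH///8AAAAAAAAAAAD///+PAAAf/gAAAAD/9//+AAAf/gAAAAD/x/4PAAAP/AAAAAH/B+APAAA="/>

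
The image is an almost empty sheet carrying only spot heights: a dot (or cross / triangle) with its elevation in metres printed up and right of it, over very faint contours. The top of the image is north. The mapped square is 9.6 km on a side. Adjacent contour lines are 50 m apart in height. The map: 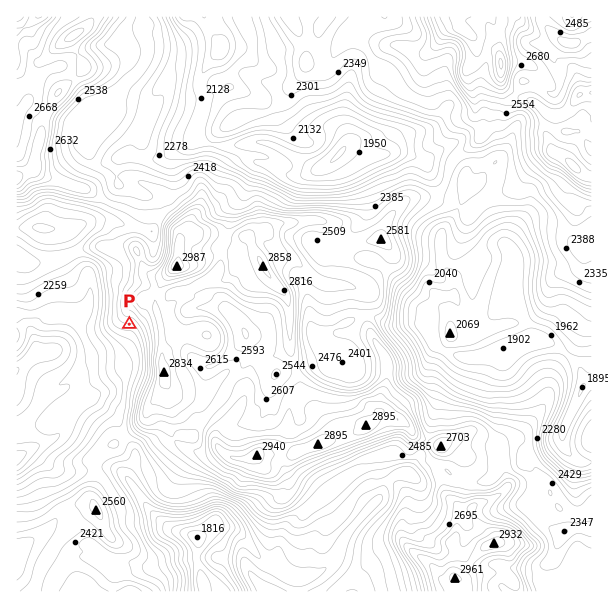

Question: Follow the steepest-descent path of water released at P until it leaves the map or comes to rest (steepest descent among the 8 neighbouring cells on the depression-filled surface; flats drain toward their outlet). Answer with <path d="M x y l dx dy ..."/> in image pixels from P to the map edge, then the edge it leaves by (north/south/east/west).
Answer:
<path d="M129 324l0 12-13 14-15 0-8 4-28 0-2-1-6 0-1-2-20 0-18 18-1 0"/>
exit: west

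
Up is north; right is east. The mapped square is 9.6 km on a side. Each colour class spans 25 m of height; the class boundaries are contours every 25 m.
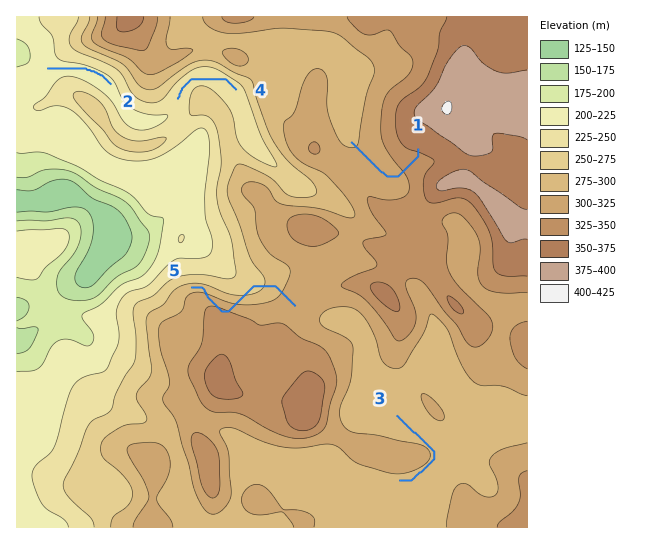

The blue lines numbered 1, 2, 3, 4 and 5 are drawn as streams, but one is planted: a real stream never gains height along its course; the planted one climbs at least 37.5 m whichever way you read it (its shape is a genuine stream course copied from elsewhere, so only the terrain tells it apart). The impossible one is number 5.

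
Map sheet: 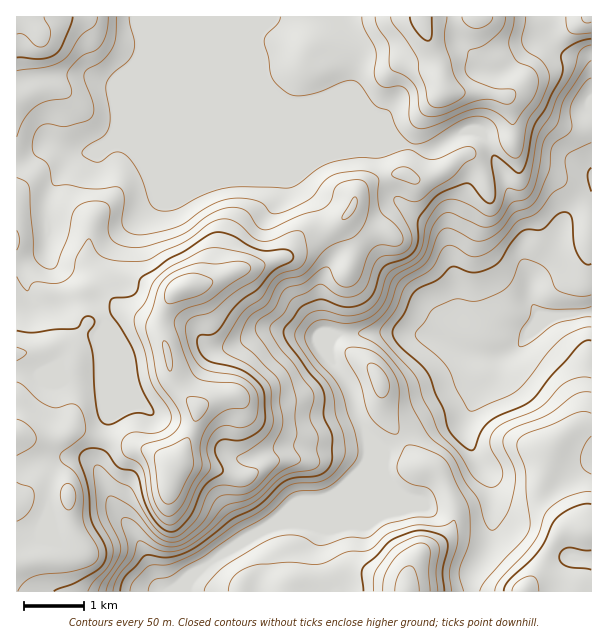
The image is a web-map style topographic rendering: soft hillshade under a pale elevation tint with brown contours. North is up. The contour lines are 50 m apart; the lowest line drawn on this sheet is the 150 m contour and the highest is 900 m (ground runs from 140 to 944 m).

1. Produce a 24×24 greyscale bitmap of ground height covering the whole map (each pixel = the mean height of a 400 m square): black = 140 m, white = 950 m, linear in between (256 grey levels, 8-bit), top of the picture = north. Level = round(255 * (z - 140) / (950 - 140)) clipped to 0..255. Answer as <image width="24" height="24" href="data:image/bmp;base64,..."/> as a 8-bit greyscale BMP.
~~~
<image width="24" height="24" href="data:image/bmp;base64,Qk12BgAAAAAAADYEAAAoAAAAGAAAABgAAAABAAgAAAAAAEACAAATCwAAEwsAAAABAAAAAAAAAAAAAAEBAQACAgIAAwMDAAQEBAAFBQUABgYGAAcHBwAICAgACQkJAAoKCgALCwsADAwMAA0NDQAODg4ADw8PABAQEAAREREAEhISABMTEwAUFBQAFRUVABYWFgAXFxcAGBgYABkZGQAaGhoAGxsbABwcHAAdHR0AHh4eAB8fHwAgICAAISEhACIiIgAjIyMAJCQkACUlJQAmJiYAJycnACgoKAApKSkAKioqACsrKwAsLCwALS0tAC4uLgAvLy8AMDAwADExMQAyMjIAMzMzADQ0NAA1NTUANjY2ADc3NwA4ODgAOTk5ADo6OgA7OzsAPDw8AD09PQA+Pj4APz8/AEBAQABBQUEAQkJCAENDQwBEREQARUVFAEZGRgBHR0cASEhIAElJSQBKSkoAS0tLAExMTABNTU0ATk5OAE9PTwBQUFAAUVFRAFJSUgBTU1MAVFRUAFVVVQBWVlYAV1dXAFhYWABZWVkAWlpaAFtbWwBcXFwAXV1dAF5eXgBfX18AYGBgAGFhYQBiYmIAY2NjAGRkZABlZWUAZmZmAGdnZwBoaGgAaWlpAGpqagBra2sAbGxsAG1tbQBubm4Ab29vAHBwcABxcXEAcnJyAHNzcwB0dHQAdXV1AHZ2dgB3d3cAeHh4AHl5eQB6enoAe3t7AHx8fAB9fX0Afn5+AH9/fwCAgIAAgYGBAIKCggCDg4MAhISEAIWFhQCGhoYAh4eHAIiIiACJiYkAioqKAIuLiwCMjIwAjY2NAI6OjgCPj48AkJCQAJGRkQCSkpIAk5OTAJSUlACVlZUAlpaWAJeXlwCYmJgAmZmZAJqamgCbm5sAnJycAJ2dnQCenp4An5+fAKCgoAChoaEAoqKiAKOjowCkpKQApaWlAKampgCnp6cAqKioAKmpqQCqqqoAq6urAKysrACtra0Arq6uAK+vrwCwsLAAsbGxALKysgCzs7MAtLS0ALW1tQC2trYAt7e3ALi4uAC5ubkAurq6ALu7uwC8vLwAvb29AL6+vgC/v78AwMDAAMHBwQDCwsIAw8PDAMTExADFxcUAxsbGAMfHxwDIyMgAycnJAMrKygDLy8sAzMzMAM3NzQDOzs4Az8/PANDQ0ADR0dEA0tLSANPT0wDU1NQA1dXVANbW1gDX19cA2NjYANnZ2QDa2toA29vbANzc3ADd3d0A3t7eAN/f3wDg4OAA4eHhAOLi4gDj4+MA5OTkAOXl5QDm5uYA5+fnAOjo6ADp6ekA6urqAOvr6wDs7OwA7e3tAO7u7gDv7+8A8PDwAPHx8QDy8vIA8/PzAPT09AD19fUA9vb2APf39wD4+PgA+fn5APr6+gD7+/sA/Pz8AP39/QD+/v4A////ANHJw6h0WFBOWGVnbGhodJWjglVRboF4ddzb2siTc3ReT1VeXlthaIOZhFlIVG10cNzb2buTmbmYa1JOUE5PUF9xb15GR1l1fODc2aycwuW9lH5eTUxMTExNVFpBQlVnc9/b1a2x1vfXtK+OZ19QTE1SWEwzO1dcWtzVxrjJ4vnowLGmk4JkTk5XVjgpP1pdU+LX0sbN1ePnyMOulIFmTlBOOx8oQ1VaVdfR0cHAwdbv4tu6lXtcUFdFLBcXJDNFUM/LysC/yefo5Nu0knhTVl89IRIPEBswPM3Lyb+/0+zUwbSdgltMXE8rFw8LCBAeK8jIxL/B3efFtqCJakpJRy8XEA0MBwQQHrW2vL/G3eTSx6uPdFxeWTgbEhAQDAMDBrGzur6+z/Ly38mri3yFfVIoGhYVEQgQFKqjsbe1u9Tl5N/Is5mZj2xOLiQlGRAXH6aZqqyfnqrAy8K2uKqgmpB6Qjg9JxwdJaSXpKiRh4mar6iZoaeto5F6Vk9ZRC0iJ6GVmJmQgoCCio2Ih5SmpoiFc2dxX0wwKJuQiIWHgYCAgICAgISPko2PiX53bV87KZWJhIGBgICAgICAgICAgIGCfX95hGpAMpuRkIeAgICAgICAgICAgIGPkoB9jnhTPaihnImAgICAgICAgYGAgYaXtauen45jPa2pmoiBgICAgICBiIuFh5mmuaucmZR3UsbDqpqGgICAgICCi4+Li5+wuKWek4F1ZNLNuqiIgICAgICBhouKkqm9u6ytl317hg=="/>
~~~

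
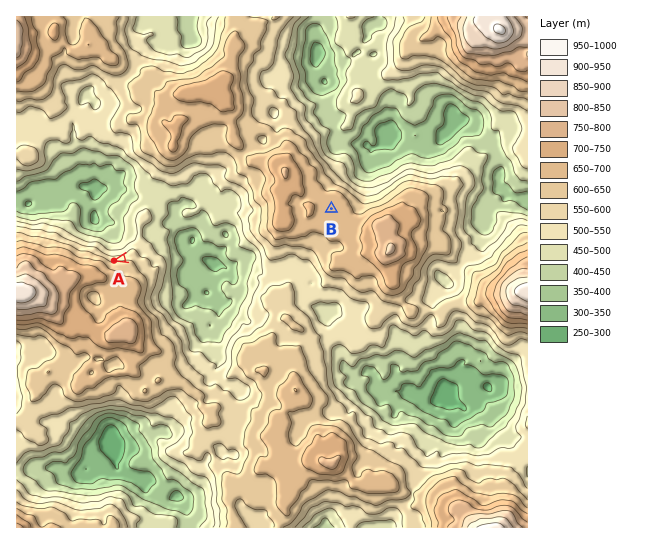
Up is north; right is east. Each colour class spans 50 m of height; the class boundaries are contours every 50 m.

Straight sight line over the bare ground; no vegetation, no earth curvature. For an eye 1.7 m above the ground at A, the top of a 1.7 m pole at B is out of sight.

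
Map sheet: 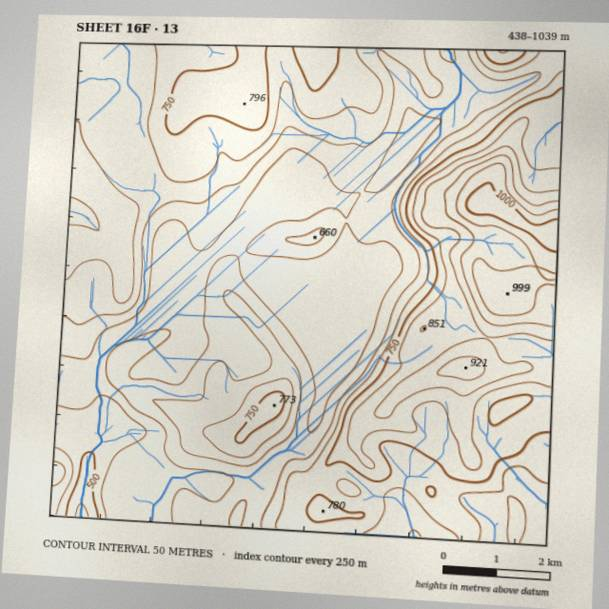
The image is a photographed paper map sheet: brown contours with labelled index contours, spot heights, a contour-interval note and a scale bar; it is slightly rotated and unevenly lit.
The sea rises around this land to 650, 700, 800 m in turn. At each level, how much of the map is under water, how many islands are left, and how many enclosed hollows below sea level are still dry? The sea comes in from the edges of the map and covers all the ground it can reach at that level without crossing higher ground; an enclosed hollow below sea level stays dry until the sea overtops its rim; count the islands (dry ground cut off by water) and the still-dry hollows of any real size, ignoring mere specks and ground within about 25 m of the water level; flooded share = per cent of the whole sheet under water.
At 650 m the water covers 39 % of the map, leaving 1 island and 0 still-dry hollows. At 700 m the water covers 58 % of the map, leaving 1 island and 0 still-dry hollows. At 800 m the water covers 85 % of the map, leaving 0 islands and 0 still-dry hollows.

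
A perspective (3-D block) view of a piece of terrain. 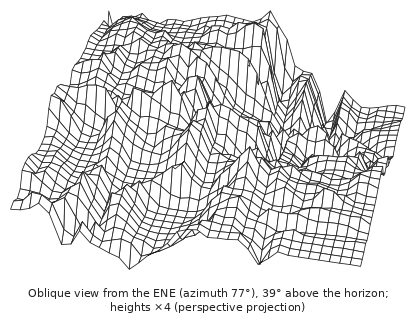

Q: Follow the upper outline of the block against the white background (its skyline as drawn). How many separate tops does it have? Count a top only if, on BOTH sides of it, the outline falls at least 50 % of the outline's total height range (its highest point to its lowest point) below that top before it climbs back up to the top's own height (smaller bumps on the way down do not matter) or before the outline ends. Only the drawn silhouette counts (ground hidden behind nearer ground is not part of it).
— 1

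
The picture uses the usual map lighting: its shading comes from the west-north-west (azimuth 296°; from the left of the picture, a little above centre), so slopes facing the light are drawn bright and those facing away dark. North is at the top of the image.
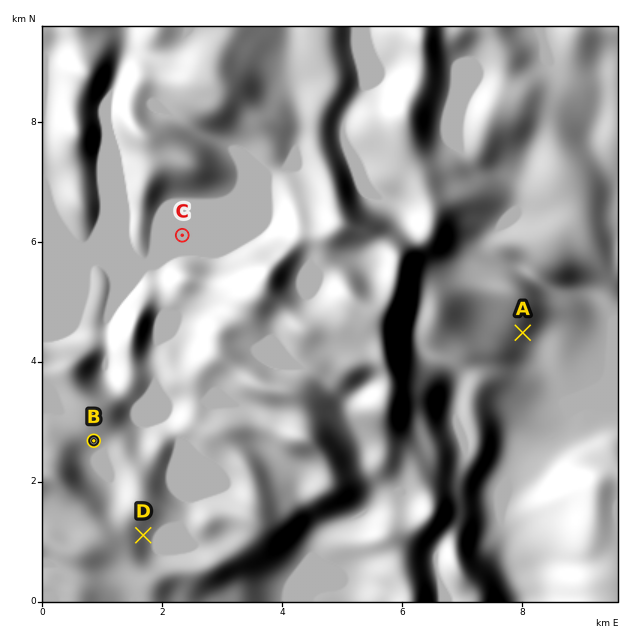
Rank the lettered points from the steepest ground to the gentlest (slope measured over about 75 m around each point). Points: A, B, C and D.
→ A D B C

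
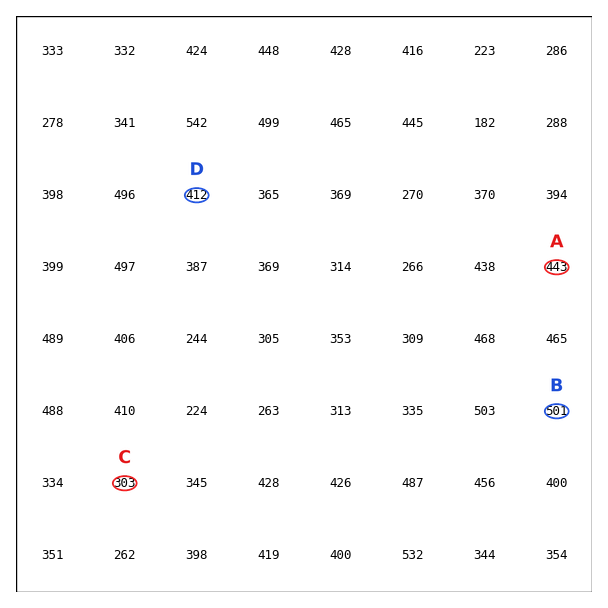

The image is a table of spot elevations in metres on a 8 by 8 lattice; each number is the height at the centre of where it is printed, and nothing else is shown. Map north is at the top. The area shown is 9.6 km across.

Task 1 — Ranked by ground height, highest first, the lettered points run B A D C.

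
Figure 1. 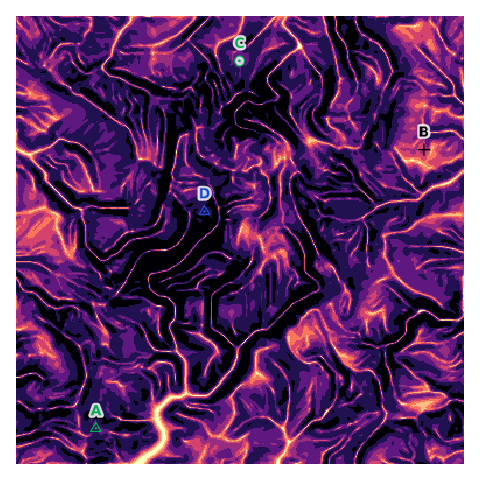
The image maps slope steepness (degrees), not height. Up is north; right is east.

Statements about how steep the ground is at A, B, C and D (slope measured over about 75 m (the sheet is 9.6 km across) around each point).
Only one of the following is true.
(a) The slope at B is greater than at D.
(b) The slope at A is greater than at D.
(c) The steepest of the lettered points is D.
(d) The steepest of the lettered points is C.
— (c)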